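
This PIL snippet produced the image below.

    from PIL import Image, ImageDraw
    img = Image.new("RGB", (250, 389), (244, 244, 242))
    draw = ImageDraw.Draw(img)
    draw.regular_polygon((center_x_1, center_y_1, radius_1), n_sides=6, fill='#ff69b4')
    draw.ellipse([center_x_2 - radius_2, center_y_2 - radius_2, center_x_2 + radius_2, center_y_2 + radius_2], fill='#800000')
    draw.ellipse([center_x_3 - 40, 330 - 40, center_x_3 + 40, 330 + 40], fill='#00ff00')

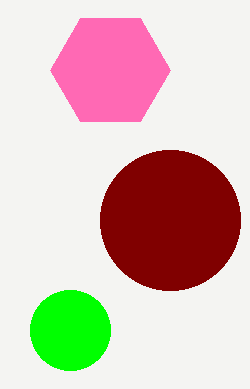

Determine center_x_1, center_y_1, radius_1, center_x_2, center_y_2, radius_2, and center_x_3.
center_x_1 = 110; center_y_1 = 70; radius_1 = 60; center_x_2 = 170; center_y_2 = 220; radius_2 = 70; center_x_3 = 70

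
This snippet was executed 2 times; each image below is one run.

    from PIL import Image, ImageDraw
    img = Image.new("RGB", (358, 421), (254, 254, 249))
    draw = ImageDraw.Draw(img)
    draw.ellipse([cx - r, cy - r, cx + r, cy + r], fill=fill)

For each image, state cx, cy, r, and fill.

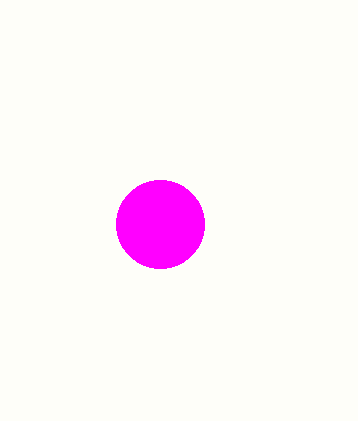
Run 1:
cx = 160; cy = 224; r = 44; fill = 'magenta'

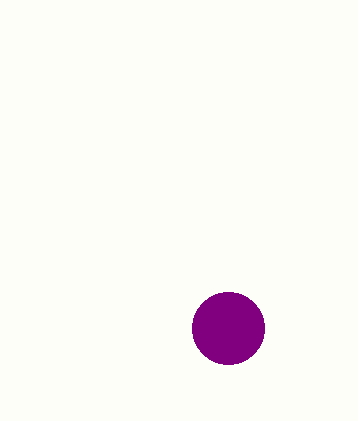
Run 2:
cx = 228
cy = 328
r = 36
fill = 'purple'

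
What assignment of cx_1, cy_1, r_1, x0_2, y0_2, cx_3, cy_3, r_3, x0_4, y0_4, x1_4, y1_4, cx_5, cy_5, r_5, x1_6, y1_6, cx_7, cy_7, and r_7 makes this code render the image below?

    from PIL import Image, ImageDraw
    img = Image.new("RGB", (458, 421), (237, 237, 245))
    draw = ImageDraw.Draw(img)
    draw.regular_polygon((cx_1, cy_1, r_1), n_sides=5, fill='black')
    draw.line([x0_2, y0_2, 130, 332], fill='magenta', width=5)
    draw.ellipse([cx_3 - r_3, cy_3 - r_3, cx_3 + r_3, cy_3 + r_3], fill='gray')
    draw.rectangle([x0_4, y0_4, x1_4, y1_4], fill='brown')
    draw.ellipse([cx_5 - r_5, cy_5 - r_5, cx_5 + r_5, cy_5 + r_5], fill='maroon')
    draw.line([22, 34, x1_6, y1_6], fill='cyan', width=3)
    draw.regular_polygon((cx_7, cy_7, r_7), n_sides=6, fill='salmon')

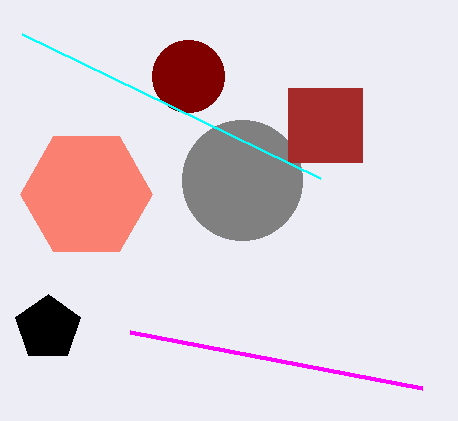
cx_1 = 48; cy_1 = 328; r_1 = 34; x0_2 = 422; y0_2 = 388; cx_3 = 242; cy_3 = 180; r_3 = 60; x0_4 = 288; y0_4 = 88; x1_4 = 362; y1_4 = 162; cx_5 = 188; cy_5 = 76; r_5 = 36; x1_6 = 320; y1_6 = 178; cx_7 = 86; cy_7 = 194; r_7 = 66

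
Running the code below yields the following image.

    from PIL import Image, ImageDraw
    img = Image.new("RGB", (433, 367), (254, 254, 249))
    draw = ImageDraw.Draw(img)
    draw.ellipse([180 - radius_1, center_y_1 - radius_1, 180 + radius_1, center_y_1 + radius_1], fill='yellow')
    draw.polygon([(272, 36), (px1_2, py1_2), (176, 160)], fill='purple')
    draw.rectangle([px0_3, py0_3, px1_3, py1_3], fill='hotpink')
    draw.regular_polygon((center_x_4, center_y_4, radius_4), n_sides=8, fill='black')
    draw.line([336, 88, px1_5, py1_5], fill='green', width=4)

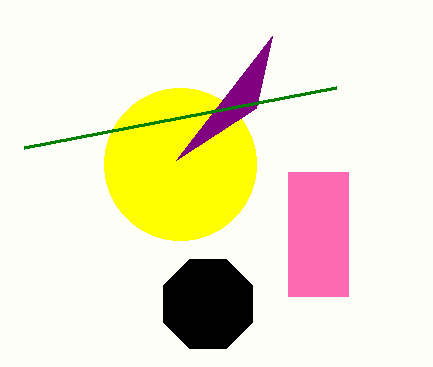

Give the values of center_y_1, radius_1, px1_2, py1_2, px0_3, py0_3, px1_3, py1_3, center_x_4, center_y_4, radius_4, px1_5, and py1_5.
center_y_1 = 164
radius_1 = 76
px1_2 = 256
py1_2 = 108
px0_3 = 288
py0_3 = 172
px1_3 = 348
py1_3 = 296
center_x_4 = 208
center_y_4 = 304
radius_4 = 48
px1_5 = 24
py1_5 = 148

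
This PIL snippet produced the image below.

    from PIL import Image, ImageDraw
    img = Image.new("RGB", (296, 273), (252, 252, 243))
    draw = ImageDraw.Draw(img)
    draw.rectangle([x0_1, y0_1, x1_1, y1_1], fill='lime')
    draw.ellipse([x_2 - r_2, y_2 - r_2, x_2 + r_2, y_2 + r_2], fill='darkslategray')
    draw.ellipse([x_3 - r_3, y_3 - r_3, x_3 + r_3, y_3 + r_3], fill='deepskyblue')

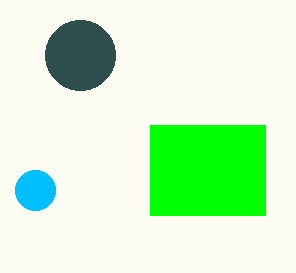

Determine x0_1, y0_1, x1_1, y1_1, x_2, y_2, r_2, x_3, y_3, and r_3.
x0_1 = 150, y0_1 = 125, x1_1 = 265, y1_1 = 215, x_2 = 80, y_2 = 55, r_2 = 35, x_3 = 35, y_3 = 190, r_3 = 20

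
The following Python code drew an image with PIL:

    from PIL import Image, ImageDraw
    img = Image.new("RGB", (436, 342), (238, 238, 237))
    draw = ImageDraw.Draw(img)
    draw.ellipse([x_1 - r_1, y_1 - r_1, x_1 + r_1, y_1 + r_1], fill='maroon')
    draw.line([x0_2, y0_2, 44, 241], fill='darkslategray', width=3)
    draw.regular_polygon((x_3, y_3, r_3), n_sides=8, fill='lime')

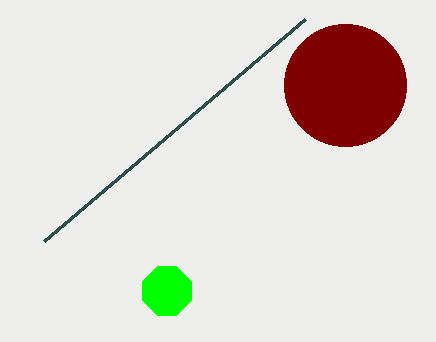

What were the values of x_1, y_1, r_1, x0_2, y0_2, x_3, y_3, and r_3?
x_1 = 345; y_1 = 85; r_1 = 61; x0_2 = 305; y0_2 = 19; x_3 = 167; y_3 = 291; r_3 = 26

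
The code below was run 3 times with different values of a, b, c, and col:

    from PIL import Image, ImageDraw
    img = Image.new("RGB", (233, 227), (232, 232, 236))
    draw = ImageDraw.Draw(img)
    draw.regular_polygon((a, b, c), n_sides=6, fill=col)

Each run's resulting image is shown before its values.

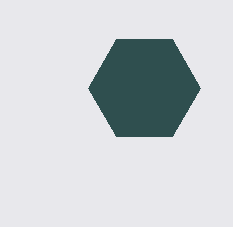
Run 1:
a = 144
b = 88
c = 56
col = 'darkslategray'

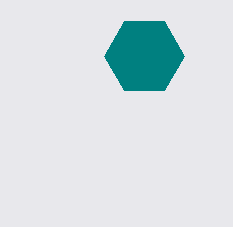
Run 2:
a = 144
b = 56
c = 40
col = 'teal'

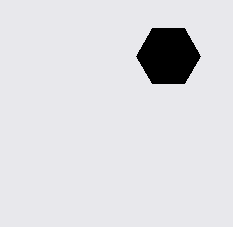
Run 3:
a = 168, b = 56, c = 32, col = 'black'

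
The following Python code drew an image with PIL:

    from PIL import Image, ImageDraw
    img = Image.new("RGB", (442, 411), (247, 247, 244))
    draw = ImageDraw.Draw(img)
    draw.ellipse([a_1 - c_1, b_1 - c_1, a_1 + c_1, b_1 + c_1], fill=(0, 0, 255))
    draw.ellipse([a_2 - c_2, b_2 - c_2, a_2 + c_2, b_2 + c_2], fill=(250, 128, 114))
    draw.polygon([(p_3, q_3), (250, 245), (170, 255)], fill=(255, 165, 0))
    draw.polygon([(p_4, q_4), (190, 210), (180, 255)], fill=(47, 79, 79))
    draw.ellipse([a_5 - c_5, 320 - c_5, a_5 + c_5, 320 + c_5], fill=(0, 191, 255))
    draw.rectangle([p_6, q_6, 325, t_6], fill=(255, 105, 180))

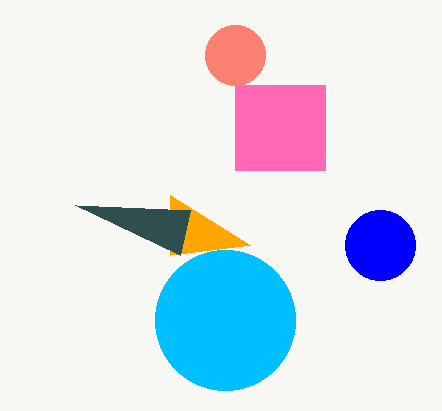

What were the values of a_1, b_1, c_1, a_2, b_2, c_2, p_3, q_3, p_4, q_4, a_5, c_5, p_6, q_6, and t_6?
a_1 = 380
b_1 = 245
c_1 = 35
a_2 = 235
b_2 = 55
c_2 = 30
p_3 = 170
q_3 = 195
p_4 = 75
q_4 = 205
a_5 = 225
c_5 = 70
p_6 = 235
q_6 = 85
t_6 = 170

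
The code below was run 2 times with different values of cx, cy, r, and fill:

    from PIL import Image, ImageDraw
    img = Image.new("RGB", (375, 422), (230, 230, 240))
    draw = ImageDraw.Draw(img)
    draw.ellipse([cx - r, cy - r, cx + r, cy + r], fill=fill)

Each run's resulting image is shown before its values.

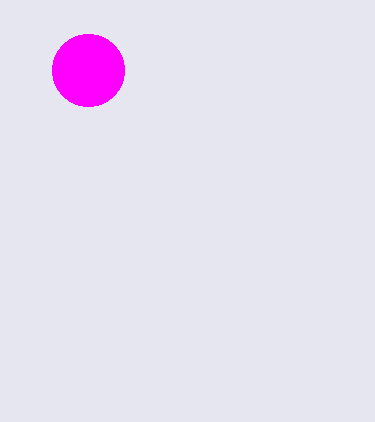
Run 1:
cx = 88; cy = 70; r = 36; fill = 'magenta'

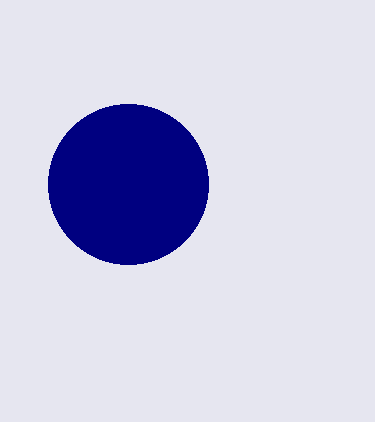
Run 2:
cx = 128, cy = 184, r = 80, fill = 'navy'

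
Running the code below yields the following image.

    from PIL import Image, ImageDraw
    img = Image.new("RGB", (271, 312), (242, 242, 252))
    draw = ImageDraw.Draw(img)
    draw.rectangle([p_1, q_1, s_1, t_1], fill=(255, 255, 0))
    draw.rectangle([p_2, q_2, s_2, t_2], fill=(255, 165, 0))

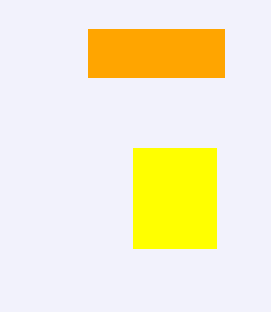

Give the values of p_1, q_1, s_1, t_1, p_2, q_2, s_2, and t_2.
p_1 = 133
q_1 = 148
s_1 = 216
t_1 = 248
p_2 = 88
q_2 = 29
s_2 = 224
t_2 = 77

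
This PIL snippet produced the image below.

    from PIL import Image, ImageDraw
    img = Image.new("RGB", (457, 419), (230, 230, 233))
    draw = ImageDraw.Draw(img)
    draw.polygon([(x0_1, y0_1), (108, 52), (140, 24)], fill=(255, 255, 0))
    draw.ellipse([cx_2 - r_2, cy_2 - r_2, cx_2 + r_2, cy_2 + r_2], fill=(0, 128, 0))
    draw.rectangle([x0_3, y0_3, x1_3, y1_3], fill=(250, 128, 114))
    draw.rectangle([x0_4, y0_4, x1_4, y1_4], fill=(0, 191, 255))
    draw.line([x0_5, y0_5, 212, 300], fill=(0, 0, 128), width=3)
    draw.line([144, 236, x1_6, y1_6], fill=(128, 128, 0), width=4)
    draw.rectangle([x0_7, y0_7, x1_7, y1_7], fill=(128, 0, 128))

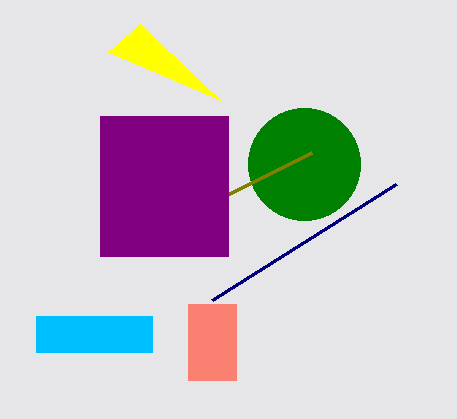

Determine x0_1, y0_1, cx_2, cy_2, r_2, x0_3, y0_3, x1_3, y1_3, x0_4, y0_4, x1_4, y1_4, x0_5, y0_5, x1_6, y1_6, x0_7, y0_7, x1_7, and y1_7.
x0_1 = 220, y0_1 = 100, cx_2 = 304, cy_2 = 164, r_2 = 56, x0_3 = 188, y0_3 = 304, x1_3 = 236, y1_3 = 380, x0_4 = 36, y0_4 = 316, x1_4 = 152, y1_4 = 352, x0_5 = 396, y0_5 = 184, x1_6 = 312, y1_6 = 152, x0_7 = 100, y0_7 = 116, x1_7 = 228, y1_7 = 256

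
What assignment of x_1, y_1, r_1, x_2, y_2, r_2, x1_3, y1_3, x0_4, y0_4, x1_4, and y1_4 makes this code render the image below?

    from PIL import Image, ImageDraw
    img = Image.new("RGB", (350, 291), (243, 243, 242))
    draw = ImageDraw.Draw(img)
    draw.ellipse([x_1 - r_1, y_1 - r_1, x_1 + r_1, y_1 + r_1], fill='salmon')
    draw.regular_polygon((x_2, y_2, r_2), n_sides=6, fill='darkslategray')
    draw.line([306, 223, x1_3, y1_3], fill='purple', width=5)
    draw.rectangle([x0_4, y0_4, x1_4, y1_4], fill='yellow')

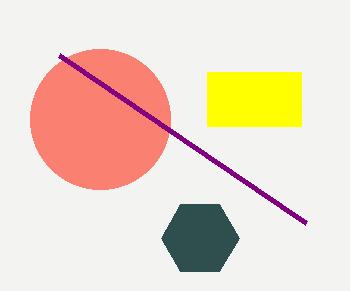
x_1 = 100
y_1 = 119
r_1 = 70
x_2 = 200
y_2 = 238
r_2 = 39
x1_3 = 59
y1_3 = 55
x0_4 = 207
y0_4 = 72
x1_4 = 301
y1_4 = 126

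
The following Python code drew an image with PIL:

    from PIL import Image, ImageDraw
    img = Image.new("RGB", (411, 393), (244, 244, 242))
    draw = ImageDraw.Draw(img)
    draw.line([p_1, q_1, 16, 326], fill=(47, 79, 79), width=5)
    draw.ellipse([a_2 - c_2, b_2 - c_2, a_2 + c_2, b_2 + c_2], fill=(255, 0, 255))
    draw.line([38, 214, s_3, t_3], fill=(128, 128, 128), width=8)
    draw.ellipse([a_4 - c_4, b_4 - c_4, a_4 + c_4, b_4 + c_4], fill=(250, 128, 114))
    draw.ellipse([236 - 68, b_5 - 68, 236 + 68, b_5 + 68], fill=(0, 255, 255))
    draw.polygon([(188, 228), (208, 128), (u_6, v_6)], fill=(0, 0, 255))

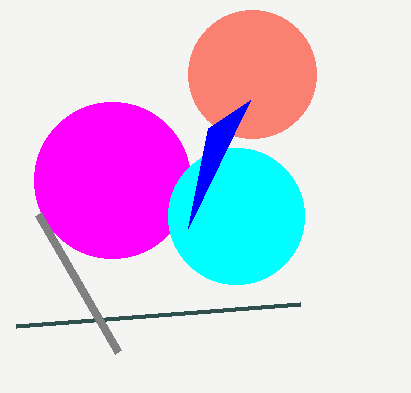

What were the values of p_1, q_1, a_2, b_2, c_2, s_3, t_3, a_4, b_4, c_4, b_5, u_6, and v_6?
p_1 = 300; q_1 = 304; a_2 = 112; b_2 = 180; c_2 = 78; s_3 = 118; t_3 = 352; a_4 = 252; b_4 = 74; c_4 = 64; b_5 = 216; u_6 = 250; v_6 = 100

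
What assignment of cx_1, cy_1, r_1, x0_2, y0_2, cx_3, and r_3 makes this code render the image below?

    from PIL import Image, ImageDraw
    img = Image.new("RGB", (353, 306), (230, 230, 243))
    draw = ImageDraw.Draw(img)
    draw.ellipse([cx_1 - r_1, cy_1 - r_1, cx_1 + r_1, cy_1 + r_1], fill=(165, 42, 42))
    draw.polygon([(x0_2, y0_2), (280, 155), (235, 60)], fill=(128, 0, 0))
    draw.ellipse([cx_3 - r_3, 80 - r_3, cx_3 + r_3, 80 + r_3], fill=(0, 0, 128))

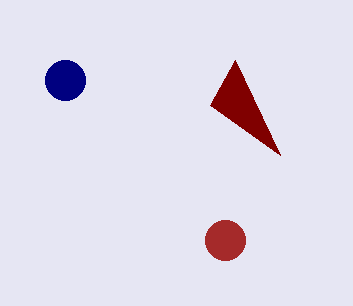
cx_1 = 225, cy_1 = 240, r_1 = 20, x0_2 = 210, y0_2 = 105, cx_3 = 65, r_3 = 20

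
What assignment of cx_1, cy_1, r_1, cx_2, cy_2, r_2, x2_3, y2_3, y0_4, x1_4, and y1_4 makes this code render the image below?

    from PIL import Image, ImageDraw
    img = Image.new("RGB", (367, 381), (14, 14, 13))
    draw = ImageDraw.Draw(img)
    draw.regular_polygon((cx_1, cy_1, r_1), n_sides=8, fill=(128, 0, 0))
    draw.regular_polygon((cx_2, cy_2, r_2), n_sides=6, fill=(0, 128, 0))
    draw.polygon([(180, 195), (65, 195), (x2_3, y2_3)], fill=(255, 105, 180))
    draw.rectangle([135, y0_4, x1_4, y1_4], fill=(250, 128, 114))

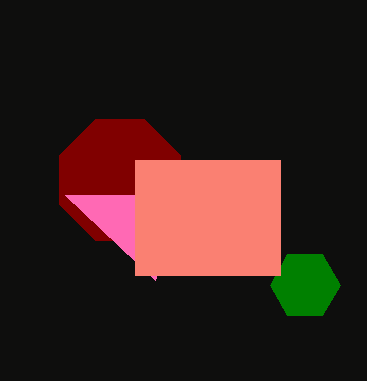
cx_1 = 120; cy_1 = 180; r_1 = 65; cx_2 = 305; cy_2 = 285; r_2 = 35; x2_3 = 155; y2_3 = 280; y0_4 = 160; x1_4 = 280; y1_4 = 275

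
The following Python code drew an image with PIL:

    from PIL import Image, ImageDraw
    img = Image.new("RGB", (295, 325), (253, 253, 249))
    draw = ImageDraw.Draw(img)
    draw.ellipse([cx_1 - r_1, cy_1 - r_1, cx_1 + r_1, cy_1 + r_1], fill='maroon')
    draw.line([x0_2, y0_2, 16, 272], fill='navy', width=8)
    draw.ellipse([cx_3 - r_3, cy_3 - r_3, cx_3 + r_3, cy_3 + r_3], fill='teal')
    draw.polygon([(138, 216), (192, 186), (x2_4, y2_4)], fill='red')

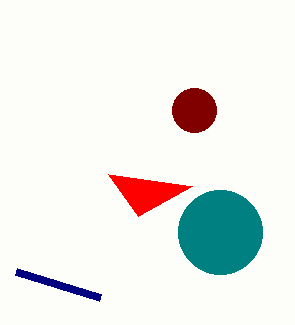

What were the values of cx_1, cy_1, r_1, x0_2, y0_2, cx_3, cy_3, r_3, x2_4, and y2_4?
cx_1 = 194
cy_1 = 110
r_1 = 22
x0_2 = 100
y0_2 = 298
cx_3 = 220
cy_3 = 232
r_3 = 42
x2_4 = 108
y2_4 = 174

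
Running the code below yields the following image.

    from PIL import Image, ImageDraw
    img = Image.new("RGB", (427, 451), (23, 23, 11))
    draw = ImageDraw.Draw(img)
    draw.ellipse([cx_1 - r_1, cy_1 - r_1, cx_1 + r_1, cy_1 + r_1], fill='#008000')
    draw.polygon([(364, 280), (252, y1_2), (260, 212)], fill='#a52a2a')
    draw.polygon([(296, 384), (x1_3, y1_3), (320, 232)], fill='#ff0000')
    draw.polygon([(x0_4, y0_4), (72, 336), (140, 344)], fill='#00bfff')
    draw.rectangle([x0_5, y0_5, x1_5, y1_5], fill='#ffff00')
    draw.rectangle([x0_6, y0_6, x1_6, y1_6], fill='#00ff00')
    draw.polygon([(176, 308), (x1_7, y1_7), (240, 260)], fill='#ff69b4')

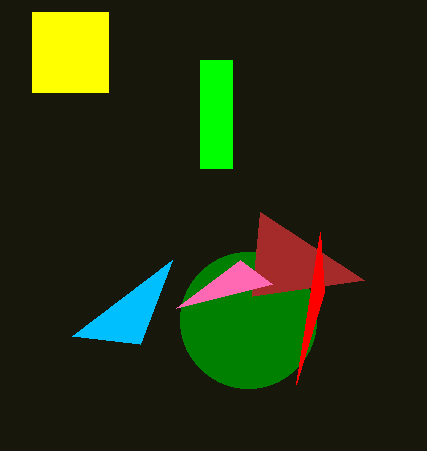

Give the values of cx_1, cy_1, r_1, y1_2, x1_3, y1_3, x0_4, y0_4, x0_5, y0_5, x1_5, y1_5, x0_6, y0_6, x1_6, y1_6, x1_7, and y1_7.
cx_1 = 248; cy_1 = 320; r_1 = 68; y1_2 = 296; x1_3 = 324; y1_3 = 292; x0_4 = 172; y0_4 = 260; x0_5 = 32; y0_5 = 12; x1_5 = 108; y1_5 = 92; x0_6 = 200; y0_6 = 60; x1_6 = 232; y1_6 = 168; x1_7 = 272; y1_7 = 284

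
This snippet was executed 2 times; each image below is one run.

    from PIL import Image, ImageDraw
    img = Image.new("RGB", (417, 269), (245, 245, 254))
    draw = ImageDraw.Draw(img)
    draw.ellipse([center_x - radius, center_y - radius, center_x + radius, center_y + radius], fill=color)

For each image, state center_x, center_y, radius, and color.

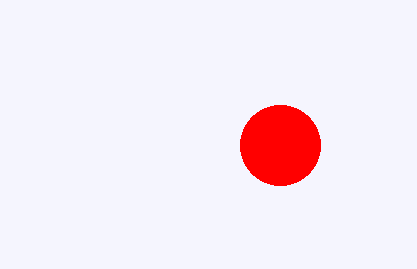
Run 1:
center_x = 280, center_y = 145, radius = 40, color = 'red'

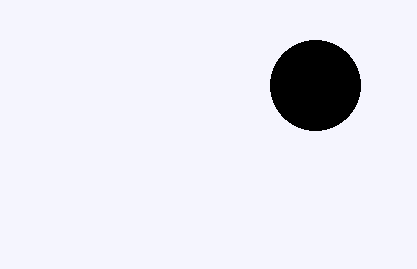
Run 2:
center_x = 315; center_y = 85; radius = 45; color = 'black'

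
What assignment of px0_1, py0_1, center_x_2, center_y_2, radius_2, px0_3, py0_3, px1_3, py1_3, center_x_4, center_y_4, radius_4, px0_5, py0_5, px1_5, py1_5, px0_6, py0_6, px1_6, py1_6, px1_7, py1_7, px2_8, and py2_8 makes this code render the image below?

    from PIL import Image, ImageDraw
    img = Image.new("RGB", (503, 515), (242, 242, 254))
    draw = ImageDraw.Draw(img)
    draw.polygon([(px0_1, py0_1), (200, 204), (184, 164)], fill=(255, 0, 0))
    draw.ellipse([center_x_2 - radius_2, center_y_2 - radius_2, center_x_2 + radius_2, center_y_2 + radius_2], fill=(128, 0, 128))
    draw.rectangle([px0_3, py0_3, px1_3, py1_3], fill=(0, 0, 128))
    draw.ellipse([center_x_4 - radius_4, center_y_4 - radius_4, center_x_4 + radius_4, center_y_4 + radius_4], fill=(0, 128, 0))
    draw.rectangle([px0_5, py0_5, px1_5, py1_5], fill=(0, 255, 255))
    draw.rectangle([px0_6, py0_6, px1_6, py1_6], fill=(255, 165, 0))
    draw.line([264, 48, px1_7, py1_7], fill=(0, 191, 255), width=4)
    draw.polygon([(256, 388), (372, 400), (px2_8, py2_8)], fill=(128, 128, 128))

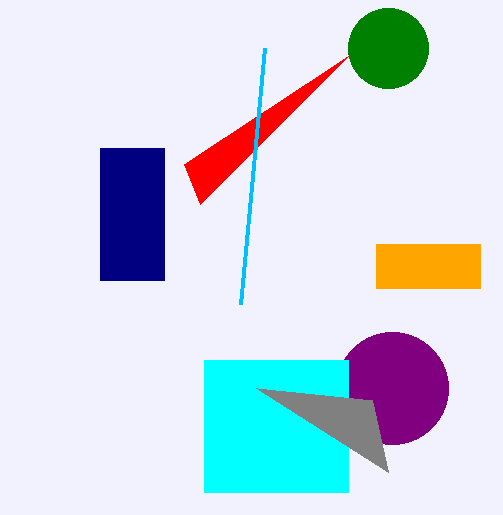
px0_1 = 348, py0_1 = 56, center_x_2 = 392, center_y_2 = 388, radius_2 = 56, px0_3 = 100, py0_3 = 148, px1_3 = 164, py1_3 = 280, center_x_4 = 388, center_y_4 = 48, radius_4 = 40, px0_5 = 204, py0_5 = 360, px1_5 = 348, py1_5 = 492, px0_6 = 376, py0_6 = 244, px1_6 = 480, py1_6 = 288, px1_7 = 240, py1_7 = 304, px2_8 = 388, py2_8 = 472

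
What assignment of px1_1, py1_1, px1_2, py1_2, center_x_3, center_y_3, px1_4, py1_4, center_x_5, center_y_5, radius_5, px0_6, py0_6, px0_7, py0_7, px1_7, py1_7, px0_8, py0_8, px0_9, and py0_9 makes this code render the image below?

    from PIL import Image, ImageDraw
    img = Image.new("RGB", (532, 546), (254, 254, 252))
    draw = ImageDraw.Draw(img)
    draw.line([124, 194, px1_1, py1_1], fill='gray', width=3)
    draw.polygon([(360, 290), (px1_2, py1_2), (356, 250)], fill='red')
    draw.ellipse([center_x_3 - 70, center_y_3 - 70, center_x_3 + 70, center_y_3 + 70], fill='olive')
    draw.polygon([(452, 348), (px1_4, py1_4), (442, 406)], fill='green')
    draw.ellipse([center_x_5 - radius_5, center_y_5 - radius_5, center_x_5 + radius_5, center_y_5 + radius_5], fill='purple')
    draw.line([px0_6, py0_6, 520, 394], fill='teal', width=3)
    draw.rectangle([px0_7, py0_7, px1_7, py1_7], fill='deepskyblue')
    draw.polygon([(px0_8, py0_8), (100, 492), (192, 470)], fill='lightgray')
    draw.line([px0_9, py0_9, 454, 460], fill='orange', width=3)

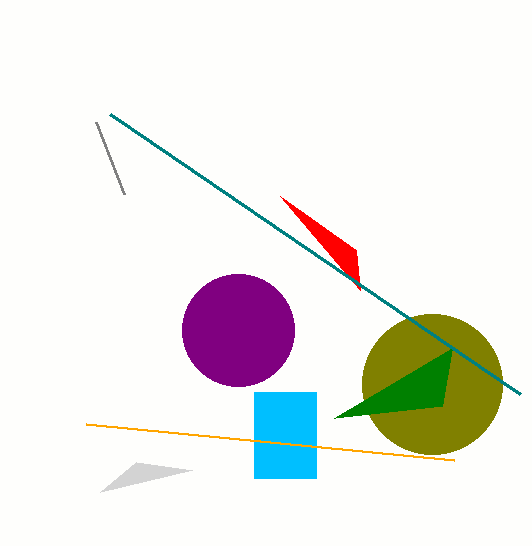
px1_1 = 96
py1_1 = 122
px1_2 = 280
py1_2 = 196
center_x_3 = 432
center_y_3 = 384
px1_4 = 334
py1_4 = 418
center_x_5 = 238
center_y_5 = 330
radius_5 = 56
px0_6 = 110
py0_6 = 114
px0_7 = 254
py0_7 = 392
px1_7 = 316
py1_7 = 478
px0_8 = 136
py0_8 = 462
px0_9 = 86
py0_9 = 424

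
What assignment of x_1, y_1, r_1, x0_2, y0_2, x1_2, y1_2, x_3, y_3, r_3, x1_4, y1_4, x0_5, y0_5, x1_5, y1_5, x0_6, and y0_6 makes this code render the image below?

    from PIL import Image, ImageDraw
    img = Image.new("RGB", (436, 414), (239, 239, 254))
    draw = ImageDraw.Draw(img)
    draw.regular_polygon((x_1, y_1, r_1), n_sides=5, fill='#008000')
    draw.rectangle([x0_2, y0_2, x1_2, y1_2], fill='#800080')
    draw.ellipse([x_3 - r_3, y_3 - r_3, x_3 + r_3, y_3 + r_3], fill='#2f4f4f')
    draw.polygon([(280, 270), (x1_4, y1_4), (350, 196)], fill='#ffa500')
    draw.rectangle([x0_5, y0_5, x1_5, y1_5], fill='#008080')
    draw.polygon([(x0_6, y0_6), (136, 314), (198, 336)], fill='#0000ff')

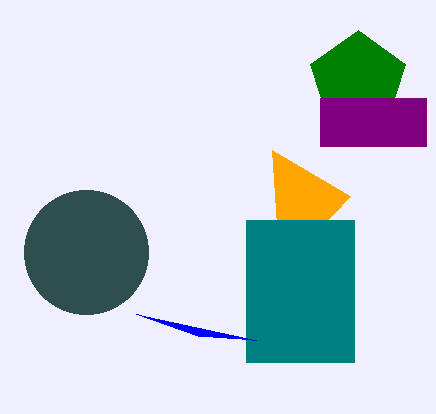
x_1 = 358
y_1 = 80
r_1 = 50
x0_2 = 320
y0_2 = 98
x1_2 = 426
y1_2 = 146
x_3 = 86
y_3 = 252
r_3 = 62
x1_4 = 272
y1_4 = 150
x0_5 = 246
y0_5 = 220
x1_5 = 354
y1_5 = 362
x0_6 = 256
y0_6 = 340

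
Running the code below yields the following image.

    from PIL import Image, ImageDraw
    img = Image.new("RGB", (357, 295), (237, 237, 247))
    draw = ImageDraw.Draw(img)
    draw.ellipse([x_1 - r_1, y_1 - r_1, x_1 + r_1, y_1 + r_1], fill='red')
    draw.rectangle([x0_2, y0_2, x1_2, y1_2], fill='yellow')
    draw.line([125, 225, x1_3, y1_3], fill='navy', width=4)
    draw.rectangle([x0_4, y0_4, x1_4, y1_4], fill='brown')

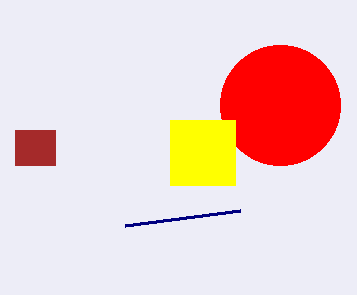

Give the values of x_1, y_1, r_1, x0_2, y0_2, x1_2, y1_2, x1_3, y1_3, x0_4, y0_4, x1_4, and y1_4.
x_1 = 280; y_1 = 105; r_1 = 60; x0_2 = 170; y0_2 = 120; x1_2 = 235; y1_2 = 185; x1_3 = 240; y1_3 = 210; x0_4 = 15; y0_4 = 130; x1_4 = 55; y1_4 = 165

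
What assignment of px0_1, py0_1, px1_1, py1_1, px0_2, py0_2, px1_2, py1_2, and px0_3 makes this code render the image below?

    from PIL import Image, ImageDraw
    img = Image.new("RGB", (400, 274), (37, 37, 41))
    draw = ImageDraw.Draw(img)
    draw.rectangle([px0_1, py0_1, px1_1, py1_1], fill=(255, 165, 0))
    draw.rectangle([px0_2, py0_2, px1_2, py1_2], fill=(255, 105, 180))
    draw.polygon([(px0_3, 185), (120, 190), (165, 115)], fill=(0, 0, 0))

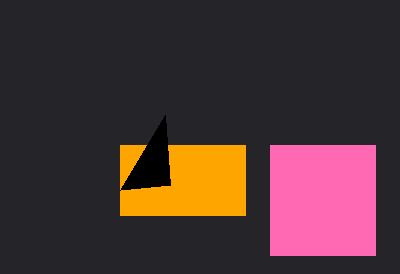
px0_1 = 120, py0_1 = 145, px1_1 = 245, py1_1 = 215, px0_2 = 270, py0_2 = 145, px1_2 = 375, py1_2 = 255, px0_3 = 170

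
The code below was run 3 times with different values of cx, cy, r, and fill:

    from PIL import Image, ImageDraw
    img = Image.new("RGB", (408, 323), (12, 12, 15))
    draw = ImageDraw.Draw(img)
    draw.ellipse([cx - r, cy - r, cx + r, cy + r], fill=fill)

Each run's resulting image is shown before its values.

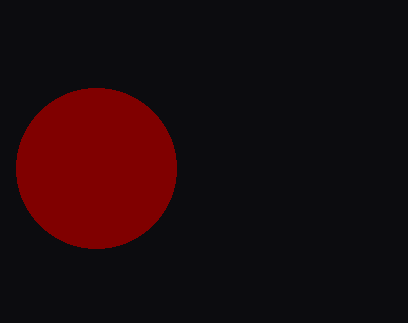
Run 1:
cx = 96; cy = 168; r = 80; fill = 'maroon'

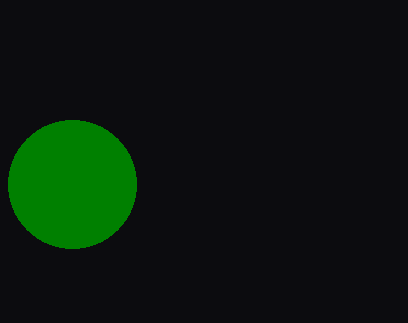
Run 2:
cx = 72; cy = 184; r = 64; fill = 'green'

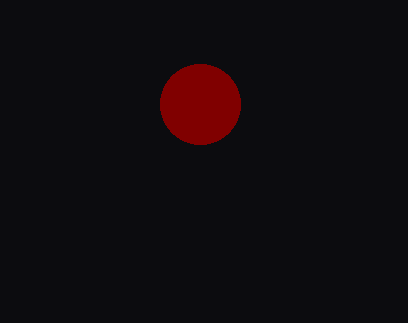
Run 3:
cx = 200
cy = 104
r = 40
fill = 'maroon'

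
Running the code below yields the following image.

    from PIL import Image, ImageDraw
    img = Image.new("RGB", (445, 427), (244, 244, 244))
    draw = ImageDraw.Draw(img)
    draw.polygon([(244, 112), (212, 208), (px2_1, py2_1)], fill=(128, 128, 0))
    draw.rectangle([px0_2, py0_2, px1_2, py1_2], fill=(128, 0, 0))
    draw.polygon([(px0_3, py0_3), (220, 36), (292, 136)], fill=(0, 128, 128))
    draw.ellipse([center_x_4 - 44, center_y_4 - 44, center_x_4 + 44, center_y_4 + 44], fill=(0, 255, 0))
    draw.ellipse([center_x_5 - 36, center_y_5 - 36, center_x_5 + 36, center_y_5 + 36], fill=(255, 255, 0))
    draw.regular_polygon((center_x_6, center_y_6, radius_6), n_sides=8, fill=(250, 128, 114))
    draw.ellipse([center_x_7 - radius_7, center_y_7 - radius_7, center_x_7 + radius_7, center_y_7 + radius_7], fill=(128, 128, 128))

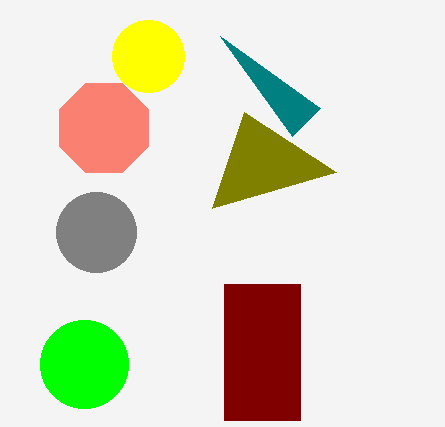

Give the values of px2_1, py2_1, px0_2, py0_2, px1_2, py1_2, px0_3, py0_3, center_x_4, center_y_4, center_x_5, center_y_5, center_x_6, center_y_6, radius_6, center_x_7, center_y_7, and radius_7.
px2_1 = 336
py2_1 = 172
px0_2 = 224
py0_2 = 284
px1_2 = 300
py1_2 = 420
px0_3 = 320
py0_3 = 108
center_x_4 = 84
center_y_4 = 364
center_x_5 = 148
center_y_5 = 56
center_x_6 = 104
center_y_6 = 128
radius_6 = 48
center_x_7 = 96
center_y_7 = 232
radius_7 = 40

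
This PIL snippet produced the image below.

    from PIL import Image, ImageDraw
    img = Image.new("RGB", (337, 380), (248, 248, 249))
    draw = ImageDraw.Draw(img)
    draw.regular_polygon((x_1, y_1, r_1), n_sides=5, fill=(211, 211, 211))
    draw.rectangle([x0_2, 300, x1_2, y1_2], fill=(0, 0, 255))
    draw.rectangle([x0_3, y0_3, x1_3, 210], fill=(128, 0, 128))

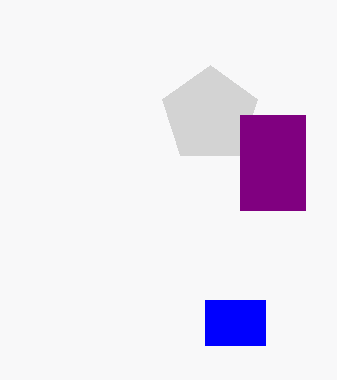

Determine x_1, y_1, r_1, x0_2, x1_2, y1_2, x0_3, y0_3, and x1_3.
x_1 = 210; y_1 = 115; r_1 = 50; x0_2 = 205; x1_2 = 265; y1_2 = 345; x0_3 = 240; y0_3 = 115; x1_3 = 305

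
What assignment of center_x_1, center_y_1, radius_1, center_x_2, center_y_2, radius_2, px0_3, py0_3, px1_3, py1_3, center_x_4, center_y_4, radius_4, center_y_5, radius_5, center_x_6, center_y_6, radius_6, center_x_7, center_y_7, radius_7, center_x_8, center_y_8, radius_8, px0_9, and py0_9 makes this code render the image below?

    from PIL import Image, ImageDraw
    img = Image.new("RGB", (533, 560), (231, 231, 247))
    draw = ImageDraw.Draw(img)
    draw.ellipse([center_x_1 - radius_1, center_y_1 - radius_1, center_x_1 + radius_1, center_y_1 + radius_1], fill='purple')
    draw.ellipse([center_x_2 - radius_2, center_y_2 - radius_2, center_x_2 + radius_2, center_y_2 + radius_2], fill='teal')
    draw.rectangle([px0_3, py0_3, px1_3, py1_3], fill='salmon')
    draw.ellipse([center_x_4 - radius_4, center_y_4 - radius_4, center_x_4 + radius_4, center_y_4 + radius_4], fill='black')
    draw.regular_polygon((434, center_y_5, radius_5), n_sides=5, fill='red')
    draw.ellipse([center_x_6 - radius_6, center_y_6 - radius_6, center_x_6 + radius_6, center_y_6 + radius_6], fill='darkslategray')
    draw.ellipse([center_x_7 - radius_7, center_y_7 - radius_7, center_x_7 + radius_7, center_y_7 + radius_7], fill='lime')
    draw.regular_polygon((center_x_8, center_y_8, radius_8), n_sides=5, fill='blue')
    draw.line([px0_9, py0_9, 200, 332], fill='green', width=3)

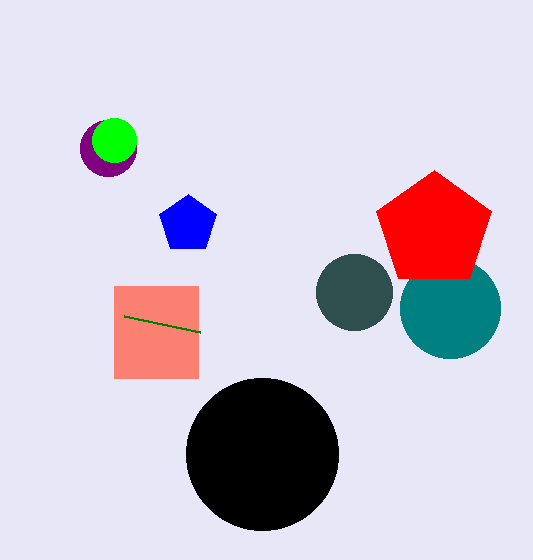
center_x_1 = 108
center_y_1 = 148
radius_1 = 28
center_x_2 = 450
center_y_2 = 308
radius_2 = 50
px0_3 = 114
py0_3 = 286
px1_3 = 198
py1_3 = 378
center_x_4 = 262
center_y_4 = 454
radius_4 = 76
center_y_5 = 230
radius_5 = 60
center_x_6 = 354
center_y_6 = 292
radius_6 = 38
center_x_7 = 114
center_y_7 = 140
radius_7 = 22
center_x_8 = 188
center_y_8 = 224
radius_8 = 30
px0_9 = 124
py0_9 = 316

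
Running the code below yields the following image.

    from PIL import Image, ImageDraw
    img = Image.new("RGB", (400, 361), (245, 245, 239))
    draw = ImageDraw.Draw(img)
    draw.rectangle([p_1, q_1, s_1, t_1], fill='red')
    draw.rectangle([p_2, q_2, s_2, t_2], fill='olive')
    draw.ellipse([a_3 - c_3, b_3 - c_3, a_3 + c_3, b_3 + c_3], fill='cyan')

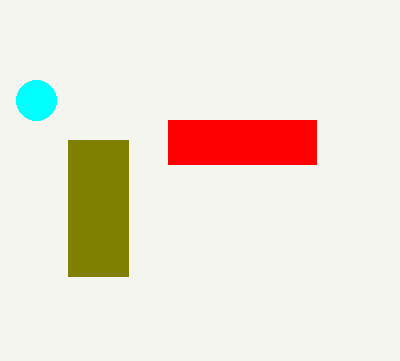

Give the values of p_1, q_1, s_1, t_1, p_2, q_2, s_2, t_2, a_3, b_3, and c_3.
p_1 = 168
q_1 = 120
s_1 = 316
t_1 = 164
p_2 = 68
q_2 = 140
s_2 = 128
t_2 = 276
a_3 = 36
b_3 = 100
c_3 = 20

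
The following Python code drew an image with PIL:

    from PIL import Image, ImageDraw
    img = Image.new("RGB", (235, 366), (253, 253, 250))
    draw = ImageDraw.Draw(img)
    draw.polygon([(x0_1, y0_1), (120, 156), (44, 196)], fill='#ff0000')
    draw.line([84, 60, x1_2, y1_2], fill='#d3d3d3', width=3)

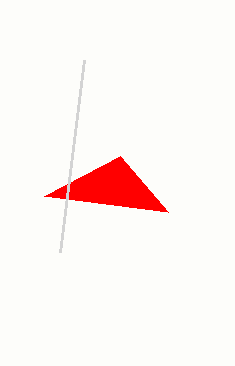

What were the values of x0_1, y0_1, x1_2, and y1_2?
x0_1 = 168
y0_1 = 212
x1_2 = 60
y1_2 = 252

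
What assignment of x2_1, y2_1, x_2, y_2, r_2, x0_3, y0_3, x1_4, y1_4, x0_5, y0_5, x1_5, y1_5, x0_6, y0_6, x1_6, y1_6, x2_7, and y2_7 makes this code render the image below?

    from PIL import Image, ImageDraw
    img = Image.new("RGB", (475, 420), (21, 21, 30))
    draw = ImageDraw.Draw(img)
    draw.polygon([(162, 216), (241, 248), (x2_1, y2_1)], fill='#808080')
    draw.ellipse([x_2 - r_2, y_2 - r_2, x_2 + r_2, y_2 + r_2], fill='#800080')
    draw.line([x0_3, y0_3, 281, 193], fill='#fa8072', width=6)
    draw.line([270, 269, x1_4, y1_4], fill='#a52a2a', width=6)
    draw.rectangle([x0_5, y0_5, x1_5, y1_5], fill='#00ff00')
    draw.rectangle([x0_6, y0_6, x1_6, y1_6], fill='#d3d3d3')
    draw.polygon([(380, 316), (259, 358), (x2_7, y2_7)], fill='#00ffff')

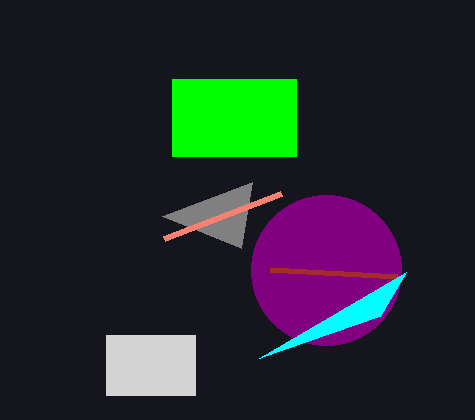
x2_1 = 252
y2_1 = 182
x_2 = 326
y_2 = 270
r_2 = 75
x0_3 = 164
y0_3 = 238
x1_4 = 397
y1_4 = 276
x0_5 = 172
y0_5 = 79
x1_5 = 296
y1_5 = 156
x0_6 = 106
y0_6 = 335
x1_6 = 195
y1_6 = 395
x2_7 = 406
y2_7 = 272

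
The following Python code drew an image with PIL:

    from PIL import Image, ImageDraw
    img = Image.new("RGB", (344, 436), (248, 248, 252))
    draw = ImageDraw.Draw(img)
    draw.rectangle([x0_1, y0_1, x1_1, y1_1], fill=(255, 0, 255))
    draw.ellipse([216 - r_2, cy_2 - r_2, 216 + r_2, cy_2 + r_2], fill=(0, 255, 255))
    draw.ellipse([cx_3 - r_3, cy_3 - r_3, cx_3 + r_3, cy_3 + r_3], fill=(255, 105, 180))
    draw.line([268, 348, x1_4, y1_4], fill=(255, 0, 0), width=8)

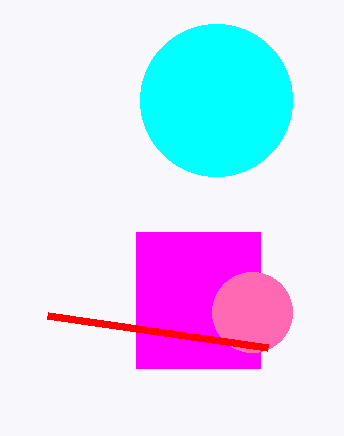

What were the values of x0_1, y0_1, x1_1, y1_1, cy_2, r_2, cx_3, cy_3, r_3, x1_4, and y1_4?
x0_1 = 136
y0_1 = 232
x1_1 = 260
y1_1 = 368
cy_2 = 100
r_2 = 76
cx_3 = 252
cy_3 = 312
r_3 = 40
x1_4 = 48
y1_4 = 316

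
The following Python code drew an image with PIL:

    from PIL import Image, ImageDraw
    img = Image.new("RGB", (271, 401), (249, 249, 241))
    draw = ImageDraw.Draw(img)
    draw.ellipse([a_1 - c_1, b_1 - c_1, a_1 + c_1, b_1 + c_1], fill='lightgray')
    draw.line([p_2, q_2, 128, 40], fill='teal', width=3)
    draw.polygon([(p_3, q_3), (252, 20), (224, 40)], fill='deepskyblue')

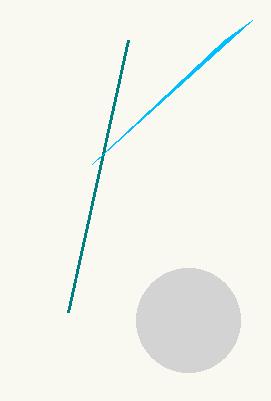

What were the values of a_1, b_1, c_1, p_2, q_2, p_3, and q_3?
a_1 = 188, b_1 = 320, c_1 = 52, p_2 = 68, q_2 = 312, p_3 = 92, q_3 = 164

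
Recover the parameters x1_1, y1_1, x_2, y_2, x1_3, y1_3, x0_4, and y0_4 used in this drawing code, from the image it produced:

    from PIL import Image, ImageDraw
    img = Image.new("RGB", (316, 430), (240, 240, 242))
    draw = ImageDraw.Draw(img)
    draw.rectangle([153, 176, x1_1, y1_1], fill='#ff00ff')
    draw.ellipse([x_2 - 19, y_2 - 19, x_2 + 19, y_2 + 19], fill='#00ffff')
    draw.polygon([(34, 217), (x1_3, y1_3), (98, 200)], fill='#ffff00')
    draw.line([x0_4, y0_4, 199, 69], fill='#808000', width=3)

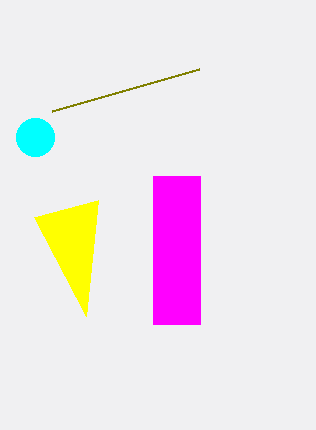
x1_1 = 200; y1_1 = 324; x_2 = 35; y_2 = 137; x1_3 = 86; y1_3 = 316; x0_4 = 52; y0_4 = 111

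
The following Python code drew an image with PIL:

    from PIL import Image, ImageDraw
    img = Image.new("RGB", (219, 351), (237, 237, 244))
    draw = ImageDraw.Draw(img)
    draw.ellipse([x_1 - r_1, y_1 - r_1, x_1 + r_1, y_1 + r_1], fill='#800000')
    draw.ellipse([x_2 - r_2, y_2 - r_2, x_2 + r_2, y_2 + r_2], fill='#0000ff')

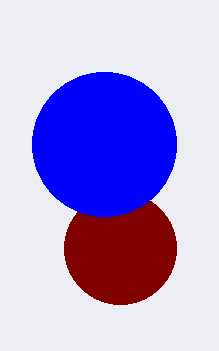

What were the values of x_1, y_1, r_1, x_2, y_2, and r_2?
x_1 = 120, y_1 = 248, r_1 = 56, x_2 = 104, y_2 = 144, r_2 = 72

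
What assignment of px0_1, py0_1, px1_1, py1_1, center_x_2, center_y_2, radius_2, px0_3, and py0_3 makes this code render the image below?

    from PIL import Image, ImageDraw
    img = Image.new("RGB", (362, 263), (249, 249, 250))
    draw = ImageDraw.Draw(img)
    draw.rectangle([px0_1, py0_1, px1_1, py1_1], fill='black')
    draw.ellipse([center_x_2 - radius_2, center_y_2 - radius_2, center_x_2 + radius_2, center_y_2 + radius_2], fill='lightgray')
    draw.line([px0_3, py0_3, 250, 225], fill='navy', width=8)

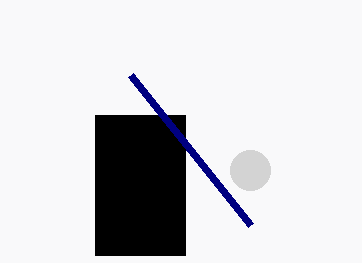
px0_1 = 95; py0_1 = 115; px1_1 = 185; py1_1 = 255; center_x_2 = 250; center_y_2 = 170; radius_2 = 20; px0_3 = 130; py0_3 = 75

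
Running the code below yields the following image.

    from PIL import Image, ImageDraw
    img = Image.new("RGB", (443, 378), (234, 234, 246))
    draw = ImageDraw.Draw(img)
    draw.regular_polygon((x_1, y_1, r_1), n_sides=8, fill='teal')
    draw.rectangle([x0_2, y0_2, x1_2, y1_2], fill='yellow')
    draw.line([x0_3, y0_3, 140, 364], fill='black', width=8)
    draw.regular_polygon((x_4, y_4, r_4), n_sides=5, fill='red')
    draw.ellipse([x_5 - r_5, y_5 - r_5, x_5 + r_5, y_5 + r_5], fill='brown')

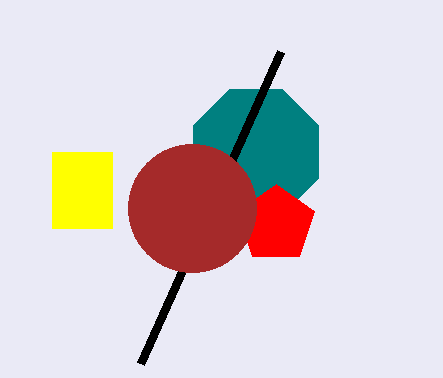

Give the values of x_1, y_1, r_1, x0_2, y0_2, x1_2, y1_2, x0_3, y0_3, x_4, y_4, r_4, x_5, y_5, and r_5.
x_1 = 256, y_1 = 152, r_1 = 68, x0_2 = 52, y0_2 = 152, x1_2 = 112, y1_2 = 228, x0_3 = 280, y0_3 = 52, x_4 = 276, y_4 = 224, r_4 = 40, x_5 = 192, y_5 = 208, r_5 = 64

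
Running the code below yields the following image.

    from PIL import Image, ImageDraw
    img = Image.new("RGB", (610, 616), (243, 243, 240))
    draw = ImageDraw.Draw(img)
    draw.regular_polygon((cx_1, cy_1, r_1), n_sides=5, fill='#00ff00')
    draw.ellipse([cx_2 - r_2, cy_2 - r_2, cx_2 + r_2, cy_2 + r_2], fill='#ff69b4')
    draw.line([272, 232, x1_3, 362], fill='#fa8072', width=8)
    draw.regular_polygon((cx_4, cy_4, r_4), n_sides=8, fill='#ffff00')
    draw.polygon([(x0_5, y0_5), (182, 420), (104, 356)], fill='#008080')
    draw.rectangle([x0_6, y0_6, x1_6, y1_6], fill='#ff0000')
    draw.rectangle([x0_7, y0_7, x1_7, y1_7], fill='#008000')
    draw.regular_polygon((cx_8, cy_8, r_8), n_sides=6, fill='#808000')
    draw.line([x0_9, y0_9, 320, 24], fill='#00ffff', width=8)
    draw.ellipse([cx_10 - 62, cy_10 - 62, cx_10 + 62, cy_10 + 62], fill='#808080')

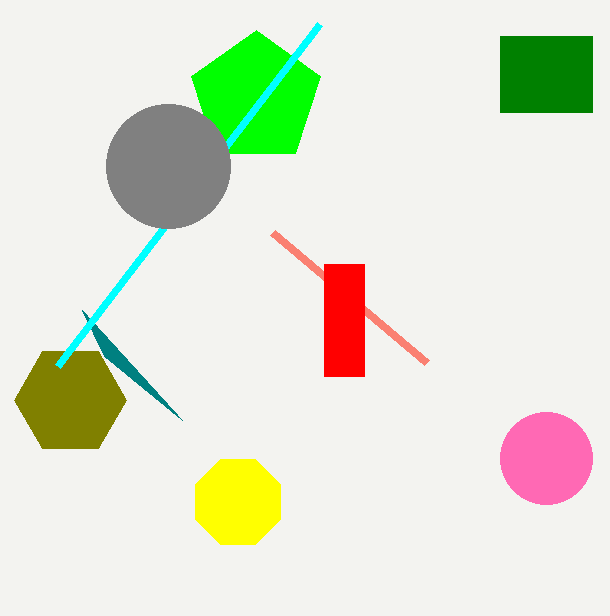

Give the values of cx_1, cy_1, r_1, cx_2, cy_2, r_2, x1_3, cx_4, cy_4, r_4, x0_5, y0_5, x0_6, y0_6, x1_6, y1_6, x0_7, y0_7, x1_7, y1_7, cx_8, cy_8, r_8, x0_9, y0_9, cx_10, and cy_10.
cx_1 = 256; cy_1 = 98; r_1 = 68; cx_2 = 546; cy_2 = 458; r_2 = 46; x1_3 = 426; cx_4 = 238; cy_4 = 502; r_4 = 46; x0_5 = 82; y0_5 = 310; x0_6 = 324; y0_6 = 264; x1_6 = 364; y1_6 = 376; x0_7 = 500; y0_7 = 36; x1_7 = 592; y1_7 = 112; cx_8 = 70; cy_8 = 400; r_8 = 56; x0_9 = 58; y0_9 = 366; cx_10 = 168; cy_10 = 166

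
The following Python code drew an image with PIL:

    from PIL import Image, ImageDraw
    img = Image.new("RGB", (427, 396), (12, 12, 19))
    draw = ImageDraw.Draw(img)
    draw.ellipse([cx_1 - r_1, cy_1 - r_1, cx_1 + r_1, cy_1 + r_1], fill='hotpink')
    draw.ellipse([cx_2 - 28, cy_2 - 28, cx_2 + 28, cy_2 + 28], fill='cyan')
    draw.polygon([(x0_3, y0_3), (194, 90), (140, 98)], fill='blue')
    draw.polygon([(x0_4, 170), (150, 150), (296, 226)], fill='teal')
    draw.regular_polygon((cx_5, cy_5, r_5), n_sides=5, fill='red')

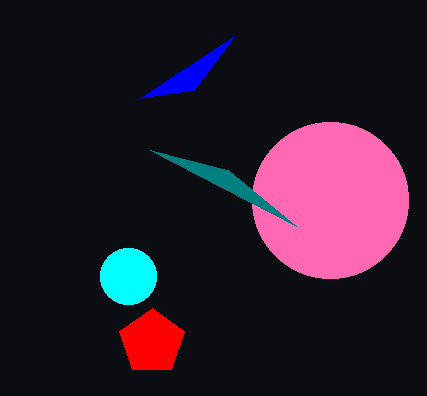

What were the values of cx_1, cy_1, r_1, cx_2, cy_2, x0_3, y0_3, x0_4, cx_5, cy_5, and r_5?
cx_1 = 330, cy_1 = 200, r_1 = 78, cx_2 = 128, cy_2 = 276, x0_3 = 234, y0_3 = 36, x0_4 = 228, cx_5 = 152, cy_5 = 342, r_5 = 34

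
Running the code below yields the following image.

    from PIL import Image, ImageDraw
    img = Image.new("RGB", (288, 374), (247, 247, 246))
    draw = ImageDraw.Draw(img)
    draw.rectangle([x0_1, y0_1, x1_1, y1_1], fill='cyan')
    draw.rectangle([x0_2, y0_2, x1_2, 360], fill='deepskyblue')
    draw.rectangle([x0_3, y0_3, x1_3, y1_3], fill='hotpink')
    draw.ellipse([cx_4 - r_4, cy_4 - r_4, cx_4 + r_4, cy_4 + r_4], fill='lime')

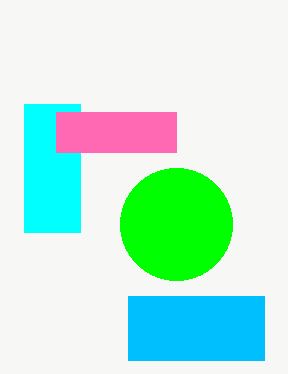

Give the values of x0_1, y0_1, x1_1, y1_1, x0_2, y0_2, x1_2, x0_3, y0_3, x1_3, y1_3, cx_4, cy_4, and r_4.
x0_1 = 24
y0_1 = 104
x1_1 = 80
y1_1 = 232
x0_2 = 128
y0_2 = 296
x1_2 = 264
x0_3 = 56
y0_3 = 112
x1_3 = 176
y1_3 = 152
cx_4 = 176
cy_4 = 224
r_4 = 56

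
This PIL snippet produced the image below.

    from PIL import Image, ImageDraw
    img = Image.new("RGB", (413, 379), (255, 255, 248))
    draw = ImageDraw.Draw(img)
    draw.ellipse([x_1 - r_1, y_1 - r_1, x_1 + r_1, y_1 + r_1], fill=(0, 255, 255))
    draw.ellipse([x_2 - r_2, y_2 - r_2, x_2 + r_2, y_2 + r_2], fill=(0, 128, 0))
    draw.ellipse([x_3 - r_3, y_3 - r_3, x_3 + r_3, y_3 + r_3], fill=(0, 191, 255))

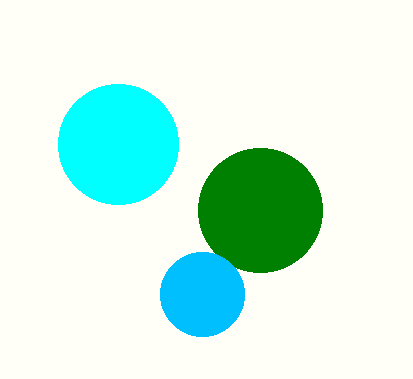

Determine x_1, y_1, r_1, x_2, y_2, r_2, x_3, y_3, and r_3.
x_1 = 118
y_1 = 144
r_1 = 60
x_2 = 260
y_2 = 210
r_2 = 62
x_3 = 202
y_3 = 294
r_3 = 42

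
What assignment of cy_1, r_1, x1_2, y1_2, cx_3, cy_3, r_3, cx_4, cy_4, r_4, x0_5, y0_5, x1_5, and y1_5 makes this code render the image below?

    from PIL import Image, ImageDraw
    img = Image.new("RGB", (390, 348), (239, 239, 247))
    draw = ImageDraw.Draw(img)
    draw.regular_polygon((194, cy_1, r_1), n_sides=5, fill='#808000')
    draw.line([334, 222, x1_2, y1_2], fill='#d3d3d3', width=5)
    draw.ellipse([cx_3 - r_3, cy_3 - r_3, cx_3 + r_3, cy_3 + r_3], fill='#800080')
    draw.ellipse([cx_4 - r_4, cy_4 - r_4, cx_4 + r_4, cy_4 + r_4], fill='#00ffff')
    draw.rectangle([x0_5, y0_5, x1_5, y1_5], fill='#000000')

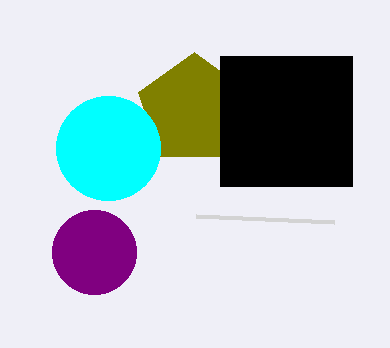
cy_1 = 110; r_1 = 58; x1_2 = 196; y1_2 = 216; cx_3 = 94; cy_3 = 252; r_3 = 42; cx_4 = 108; cy_4 = 148; r_4 = 52; x0_5 = 220; y0_5 = 56; x1_5 = 352; y1_5 = 186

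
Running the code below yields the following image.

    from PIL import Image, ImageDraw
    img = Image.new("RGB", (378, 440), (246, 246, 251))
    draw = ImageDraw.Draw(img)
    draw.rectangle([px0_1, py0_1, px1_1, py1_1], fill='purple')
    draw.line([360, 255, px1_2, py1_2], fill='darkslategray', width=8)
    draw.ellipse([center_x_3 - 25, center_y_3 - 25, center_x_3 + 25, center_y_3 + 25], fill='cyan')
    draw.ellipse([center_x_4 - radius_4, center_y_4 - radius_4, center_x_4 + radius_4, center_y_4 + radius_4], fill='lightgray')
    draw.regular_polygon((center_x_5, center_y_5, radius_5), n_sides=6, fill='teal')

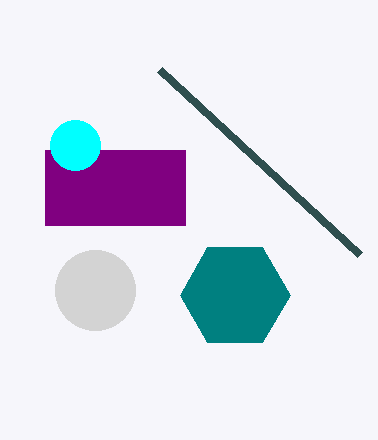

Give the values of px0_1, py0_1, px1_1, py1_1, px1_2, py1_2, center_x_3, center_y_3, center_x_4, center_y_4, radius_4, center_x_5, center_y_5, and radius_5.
px0_1 = 45; py0_1 = 150; px1_1 = 185; py1_1 = 225; px1_2 = 160; py1_2 = 70; center_x_3 = 75; center_y_3 = 145; center_x_4 = 95; center_y_4 = 290; radius_4 = 40; center_x_5 = 235; center_y_5 = 295; radius_5 = 55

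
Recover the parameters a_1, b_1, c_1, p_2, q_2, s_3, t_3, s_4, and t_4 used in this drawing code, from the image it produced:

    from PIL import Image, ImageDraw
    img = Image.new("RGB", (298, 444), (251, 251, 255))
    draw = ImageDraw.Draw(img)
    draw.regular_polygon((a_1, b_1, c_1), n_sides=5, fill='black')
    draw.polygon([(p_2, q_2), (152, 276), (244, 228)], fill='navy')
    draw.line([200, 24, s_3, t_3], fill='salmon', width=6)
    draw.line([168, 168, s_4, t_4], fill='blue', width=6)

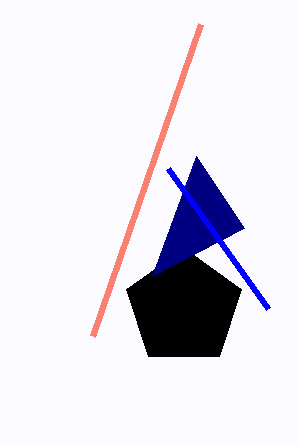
a_1 = 184; b_1 = 308; c_1 = 60; p_2 = 196; q_2 = 156; s_3 = 92; t_3 = 336; s_4 = 268; t_4 = 308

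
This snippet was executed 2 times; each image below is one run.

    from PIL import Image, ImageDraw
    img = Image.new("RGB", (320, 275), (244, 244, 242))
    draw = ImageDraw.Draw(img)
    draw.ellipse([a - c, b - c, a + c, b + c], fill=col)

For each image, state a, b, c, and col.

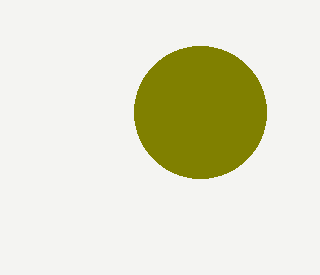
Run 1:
a = 200; b = 112; c = 66; col = 'olive'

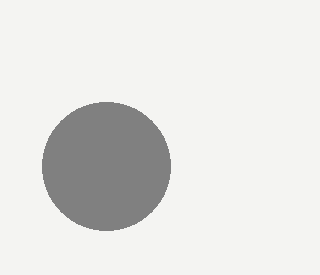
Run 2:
a = 106; b = 166; c = 64; col = 'gray'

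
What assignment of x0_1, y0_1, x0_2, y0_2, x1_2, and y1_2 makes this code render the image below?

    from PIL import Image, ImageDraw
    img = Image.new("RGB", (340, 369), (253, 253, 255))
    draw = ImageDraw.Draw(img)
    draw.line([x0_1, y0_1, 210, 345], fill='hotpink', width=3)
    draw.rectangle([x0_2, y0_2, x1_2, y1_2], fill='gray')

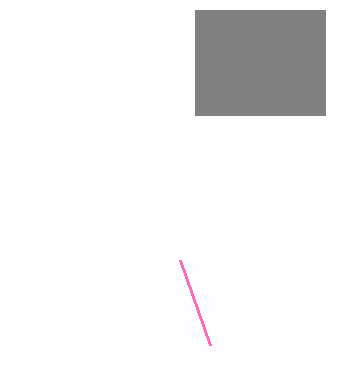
x0_1 = 180
y0_1 = 260
x0_2 = 195
y0_2 = 10
x1_2 = 325
y1_2 = 115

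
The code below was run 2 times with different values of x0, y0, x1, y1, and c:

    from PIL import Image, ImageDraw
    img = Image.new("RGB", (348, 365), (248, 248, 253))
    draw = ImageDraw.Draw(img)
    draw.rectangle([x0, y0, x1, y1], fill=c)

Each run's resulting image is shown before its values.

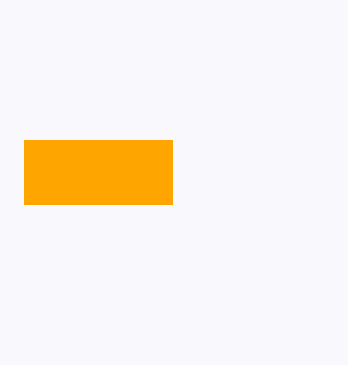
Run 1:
x0 = 24; y0 = 140; x1 = 172; y1 = 204; c = 'orange'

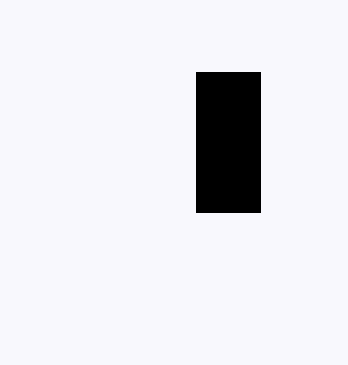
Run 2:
x0 = 196, y0 = 72, x1 = 260, y1 = 212, c = 'black'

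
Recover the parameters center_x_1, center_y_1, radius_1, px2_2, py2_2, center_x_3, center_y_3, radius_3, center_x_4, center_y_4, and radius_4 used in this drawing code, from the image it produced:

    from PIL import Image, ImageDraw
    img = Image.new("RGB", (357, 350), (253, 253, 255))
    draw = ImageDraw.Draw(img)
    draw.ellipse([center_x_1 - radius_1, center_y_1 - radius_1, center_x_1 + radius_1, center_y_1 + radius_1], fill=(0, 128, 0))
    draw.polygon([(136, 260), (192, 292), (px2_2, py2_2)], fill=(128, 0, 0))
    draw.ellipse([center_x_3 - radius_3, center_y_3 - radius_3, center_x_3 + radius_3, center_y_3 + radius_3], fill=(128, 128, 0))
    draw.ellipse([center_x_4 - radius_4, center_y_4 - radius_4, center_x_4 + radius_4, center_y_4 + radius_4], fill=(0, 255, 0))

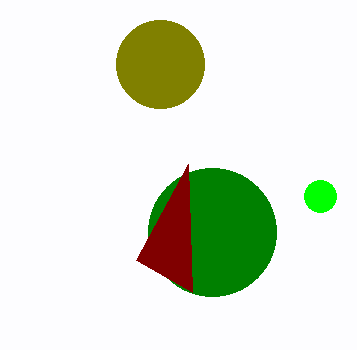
center_x_1 = 212, center_y_1 = 232, radius_1 = 64, px2_2 = 188, py2_2 = 164, center_x_3 = 160, center_y_3 = 64, radius_3 = 44, center_x_4 = 320, center_y_4 = 196, radius_4 = 16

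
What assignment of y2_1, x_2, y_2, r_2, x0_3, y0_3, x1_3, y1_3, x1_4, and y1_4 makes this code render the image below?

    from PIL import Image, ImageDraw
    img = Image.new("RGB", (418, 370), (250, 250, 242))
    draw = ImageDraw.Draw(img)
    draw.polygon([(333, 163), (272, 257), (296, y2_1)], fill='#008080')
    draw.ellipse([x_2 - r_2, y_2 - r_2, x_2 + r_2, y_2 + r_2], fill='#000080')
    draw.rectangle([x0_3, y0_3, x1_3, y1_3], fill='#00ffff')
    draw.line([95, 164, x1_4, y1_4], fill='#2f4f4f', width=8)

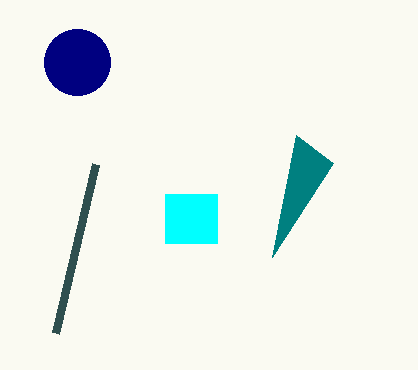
y2_1 = 135
x_2 = 77
y_2 = 62
r_2 = 33
x0_3 = 165
y0_3 = 194
x1_3 = 217
y1_3 = 243
x1_4 = 55
y1_4 = 333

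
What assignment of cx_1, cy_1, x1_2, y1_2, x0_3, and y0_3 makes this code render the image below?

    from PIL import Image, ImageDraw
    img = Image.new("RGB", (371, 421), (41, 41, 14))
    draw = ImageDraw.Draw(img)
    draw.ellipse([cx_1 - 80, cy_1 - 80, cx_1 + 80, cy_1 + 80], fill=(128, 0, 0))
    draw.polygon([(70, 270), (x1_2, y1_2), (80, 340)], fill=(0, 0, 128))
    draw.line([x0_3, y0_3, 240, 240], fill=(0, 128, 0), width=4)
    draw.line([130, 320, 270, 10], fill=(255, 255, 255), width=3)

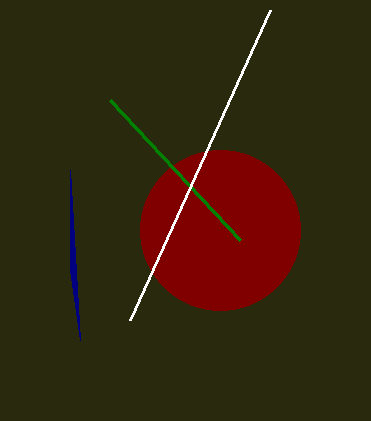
cx_1 = 220
cy_1 = 230
x1_2 = 70
y1_2 = 170
x0_3 = 110
y0_3 = 100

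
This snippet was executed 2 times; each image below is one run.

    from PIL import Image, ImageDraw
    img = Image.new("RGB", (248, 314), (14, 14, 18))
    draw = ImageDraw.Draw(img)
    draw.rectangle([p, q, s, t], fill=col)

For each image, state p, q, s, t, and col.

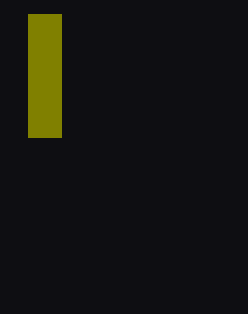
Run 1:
p = 28
q = 14
s = 61
t = 137
col = 'olive'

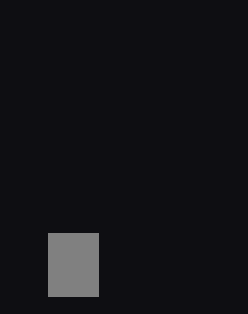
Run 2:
p = 48, q = 233, s = 98, t = 296, col = 'gray'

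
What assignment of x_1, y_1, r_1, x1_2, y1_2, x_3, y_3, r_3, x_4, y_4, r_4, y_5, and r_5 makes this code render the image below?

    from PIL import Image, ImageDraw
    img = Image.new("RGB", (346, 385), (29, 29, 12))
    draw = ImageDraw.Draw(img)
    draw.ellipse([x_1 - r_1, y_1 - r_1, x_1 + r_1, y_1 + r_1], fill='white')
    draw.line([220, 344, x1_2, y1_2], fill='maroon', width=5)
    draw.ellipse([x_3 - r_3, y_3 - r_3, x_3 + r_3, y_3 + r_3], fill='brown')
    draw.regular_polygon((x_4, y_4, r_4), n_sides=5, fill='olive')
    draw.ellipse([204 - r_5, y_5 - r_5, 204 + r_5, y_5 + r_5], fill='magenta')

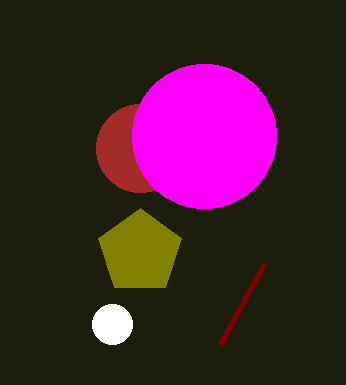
x_1 = 112
y_1 = 324
r_1 = 20
x1_2 = 264
y1_2 = 264
x_3 = 140
y_3 = 148
r_3 = 44
x_4 = 140
y_4 = 252
r_4 = 44
y_5 = 136
r_5 = 72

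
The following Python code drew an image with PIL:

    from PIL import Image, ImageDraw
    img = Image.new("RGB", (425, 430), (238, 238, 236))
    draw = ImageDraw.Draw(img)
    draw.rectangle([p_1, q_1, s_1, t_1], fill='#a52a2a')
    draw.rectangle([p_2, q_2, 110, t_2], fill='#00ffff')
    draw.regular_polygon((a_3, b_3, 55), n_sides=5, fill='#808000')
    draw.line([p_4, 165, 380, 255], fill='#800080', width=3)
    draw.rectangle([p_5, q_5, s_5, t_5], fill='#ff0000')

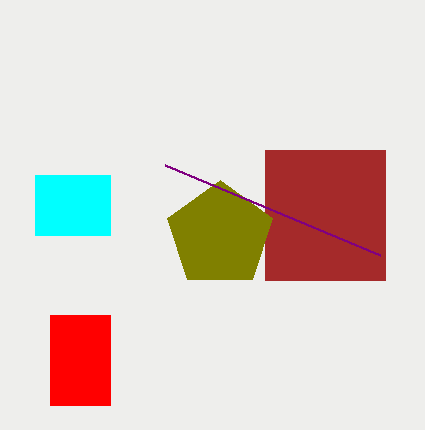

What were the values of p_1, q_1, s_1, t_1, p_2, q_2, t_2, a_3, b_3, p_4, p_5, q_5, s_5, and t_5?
p_1 = 265, q_1 = 150, s_1 = 385, t_1 = 280, p_2 = 35, q_2 = 175, t_2 = 235, a_3 = 220, b_3 = 235, p_4 = 165, p_5 = 50, q_5 = 315, s_5 = 110, t_5 = 405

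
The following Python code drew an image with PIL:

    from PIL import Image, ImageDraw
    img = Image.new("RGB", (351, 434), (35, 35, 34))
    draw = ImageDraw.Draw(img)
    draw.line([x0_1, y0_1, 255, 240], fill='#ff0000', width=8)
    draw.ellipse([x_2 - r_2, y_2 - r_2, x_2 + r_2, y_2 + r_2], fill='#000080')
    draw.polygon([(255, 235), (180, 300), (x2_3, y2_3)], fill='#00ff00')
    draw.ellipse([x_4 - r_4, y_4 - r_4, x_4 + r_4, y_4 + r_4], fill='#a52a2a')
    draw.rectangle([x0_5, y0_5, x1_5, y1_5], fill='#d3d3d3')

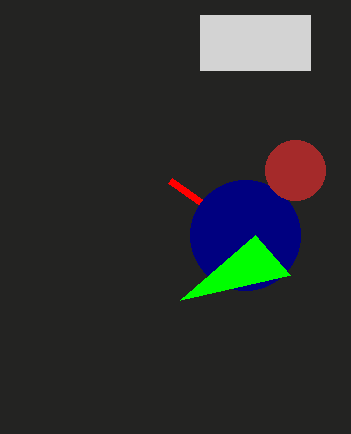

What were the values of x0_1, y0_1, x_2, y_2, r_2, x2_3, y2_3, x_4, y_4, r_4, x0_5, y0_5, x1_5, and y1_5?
x0_1 = 170
y0_1 = 180
x_2 = 245
y_2 = 235
r_2 = 55
x2_3 = 290
y2_3 = 275
x_4 = 295
y_4 = 170
r_4 = 30
x0_5 = 200
y0_5 = 15
x1_5 = 310
y1_5 = 70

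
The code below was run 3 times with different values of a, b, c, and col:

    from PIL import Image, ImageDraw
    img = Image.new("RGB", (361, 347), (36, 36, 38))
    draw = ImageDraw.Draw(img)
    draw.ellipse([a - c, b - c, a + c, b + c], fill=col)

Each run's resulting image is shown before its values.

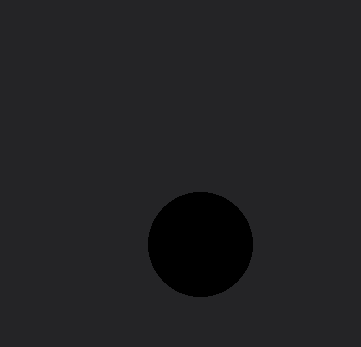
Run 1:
a = 200, b = 244, c = 52, col = 'black'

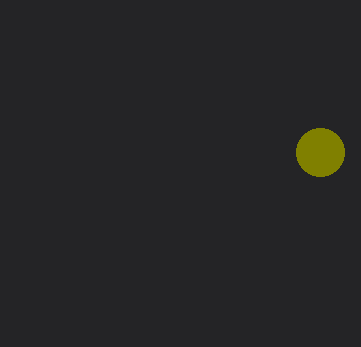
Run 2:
a = 320, b = 152, c = 24, col = 'olive'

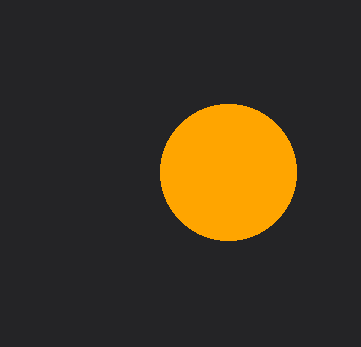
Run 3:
a = 228
b = 172
c = 68
col = 'orange'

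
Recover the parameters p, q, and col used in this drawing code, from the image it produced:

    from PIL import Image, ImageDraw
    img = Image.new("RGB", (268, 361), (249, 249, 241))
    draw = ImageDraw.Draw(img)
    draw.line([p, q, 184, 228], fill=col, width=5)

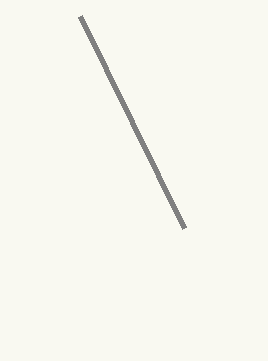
p = 80; q = 16; col = 'gray'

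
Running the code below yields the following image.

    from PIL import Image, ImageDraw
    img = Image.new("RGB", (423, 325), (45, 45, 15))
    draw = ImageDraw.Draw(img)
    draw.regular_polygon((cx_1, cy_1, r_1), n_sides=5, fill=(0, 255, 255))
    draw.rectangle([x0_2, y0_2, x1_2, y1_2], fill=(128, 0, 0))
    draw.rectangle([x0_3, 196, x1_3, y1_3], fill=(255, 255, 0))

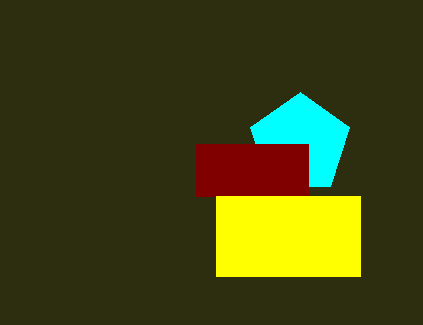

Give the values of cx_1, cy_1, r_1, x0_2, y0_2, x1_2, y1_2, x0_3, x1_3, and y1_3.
cx_1 = 300, cy_1 = 144, r_1 = 52, x0_2 = 196, y0_2 = 144, x1_2 = 308, y1_2 = 196, x0_3 = 216, x1_3 = 360, y1_3 = 276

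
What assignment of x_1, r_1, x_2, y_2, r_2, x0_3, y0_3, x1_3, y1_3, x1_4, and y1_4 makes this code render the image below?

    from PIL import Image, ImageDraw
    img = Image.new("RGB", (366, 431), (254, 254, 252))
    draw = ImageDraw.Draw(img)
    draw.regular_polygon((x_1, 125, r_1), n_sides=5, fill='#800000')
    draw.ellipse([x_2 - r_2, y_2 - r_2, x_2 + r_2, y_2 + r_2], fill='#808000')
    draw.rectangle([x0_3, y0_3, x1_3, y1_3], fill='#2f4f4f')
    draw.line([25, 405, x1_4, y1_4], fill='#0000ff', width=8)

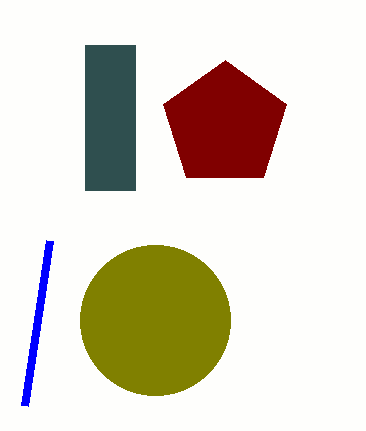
x_1 = 225; r_1 = 65; x_2 = 155; y_2 = 320; r_2 = 75; x0_3 = 85; y0_3 = 45; x1_3 = 135; y1_3 = 190; x1_4 = 50; y1_4 = 240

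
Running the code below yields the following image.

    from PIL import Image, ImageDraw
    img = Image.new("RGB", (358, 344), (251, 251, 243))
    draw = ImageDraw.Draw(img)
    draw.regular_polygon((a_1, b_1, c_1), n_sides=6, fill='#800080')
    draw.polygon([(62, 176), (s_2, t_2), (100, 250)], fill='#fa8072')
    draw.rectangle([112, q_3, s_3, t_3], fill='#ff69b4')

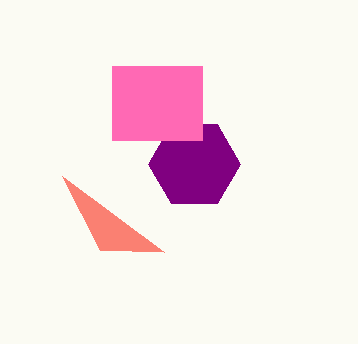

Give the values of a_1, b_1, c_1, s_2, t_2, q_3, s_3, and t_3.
a_1 = 194; b_1 = 164; c_1 = 46; s_2 = 164; t_2 = 252; q_3 = 66; s_3 = 202; t_3 = 140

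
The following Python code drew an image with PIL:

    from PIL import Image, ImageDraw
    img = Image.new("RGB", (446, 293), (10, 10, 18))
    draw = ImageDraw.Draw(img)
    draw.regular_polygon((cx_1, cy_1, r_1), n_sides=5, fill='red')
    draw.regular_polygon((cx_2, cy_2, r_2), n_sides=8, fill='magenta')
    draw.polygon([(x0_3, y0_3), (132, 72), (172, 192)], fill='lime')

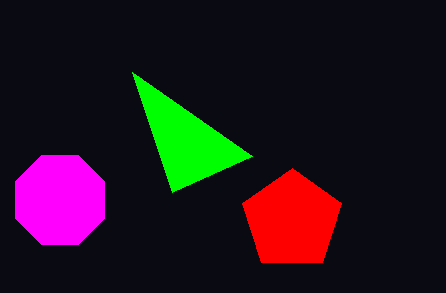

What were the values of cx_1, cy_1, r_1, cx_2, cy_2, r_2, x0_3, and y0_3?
cx_1 = 292; cy_1 = 220; r_1 = 52; cx_2 = 60; cy_2 = 200; r_2 = 48; x0_3 = 252; y0_3 = 156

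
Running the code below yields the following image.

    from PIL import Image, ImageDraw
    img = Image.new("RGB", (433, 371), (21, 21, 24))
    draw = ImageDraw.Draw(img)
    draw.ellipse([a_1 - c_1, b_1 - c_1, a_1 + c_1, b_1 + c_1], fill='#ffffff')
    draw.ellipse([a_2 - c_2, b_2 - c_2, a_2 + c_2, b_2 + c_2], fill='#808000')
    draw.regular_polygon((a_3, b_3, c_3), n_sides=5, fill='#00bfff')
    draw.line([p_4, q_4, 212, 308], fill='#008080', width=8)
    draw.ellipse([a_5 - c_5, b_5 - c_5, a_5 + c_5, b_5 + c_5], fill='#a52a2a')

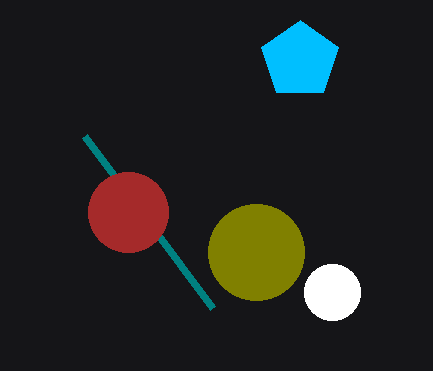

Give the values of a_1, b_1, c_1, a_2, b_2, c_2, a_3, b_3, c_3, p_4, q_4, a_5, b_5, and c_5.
a_1 = 332; b_1 = 292; c_1 = 28; a_2 = 256; b_2 = 252; c_2 = 48; a_3 = 300; b_3 = 60; c_3 = 40; p_4 = 84; q_4 = 136; a_5 = 128; b_5 = 212; c_5 = 40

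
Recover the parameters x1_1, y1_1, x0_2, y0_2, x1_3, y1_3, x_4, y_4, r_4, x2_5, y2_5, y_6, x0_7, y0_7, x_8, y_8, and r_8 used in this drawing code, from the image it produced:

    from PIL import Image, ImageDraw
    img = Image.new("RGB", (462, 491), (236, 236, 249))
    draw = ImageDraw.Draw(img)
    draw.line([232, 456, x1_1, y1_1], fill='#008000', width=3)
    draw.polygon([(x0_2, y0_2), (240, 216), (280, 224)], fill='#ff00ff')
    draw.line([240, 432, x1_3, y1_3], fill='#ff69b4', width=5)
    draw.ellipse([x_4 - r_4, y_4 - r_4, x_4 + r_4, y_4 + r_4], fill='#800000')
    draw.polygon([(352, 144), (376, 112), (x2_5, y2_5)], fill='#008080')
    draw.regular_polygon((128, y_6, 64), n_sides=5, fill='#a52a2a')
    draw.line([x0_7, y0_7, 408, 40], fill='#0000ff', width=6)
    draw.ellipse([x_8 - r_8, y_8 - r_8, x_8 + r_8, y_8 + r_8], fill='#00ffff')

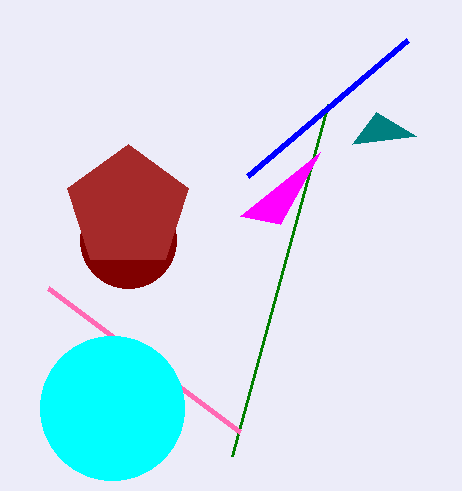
x1_1 = 328, y1_1 = 104, x0_2 = 320, y0_2 = 152, x1_3 = 48, y1_3 = 288, x_4 = 128, y_4 = 240, r_4 = 48, x2_5 = 416, y2_5 = 136, y_6 = 208, x0_7 = 248, y0_7 = 176, x_8 = 112, y_8 = 408, r_8 = 72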